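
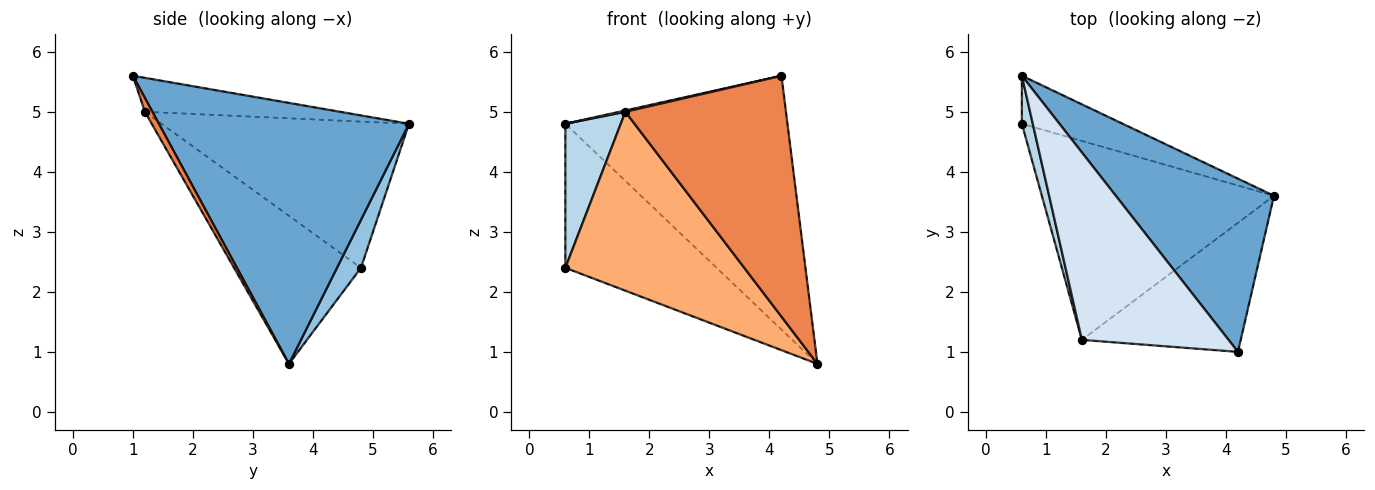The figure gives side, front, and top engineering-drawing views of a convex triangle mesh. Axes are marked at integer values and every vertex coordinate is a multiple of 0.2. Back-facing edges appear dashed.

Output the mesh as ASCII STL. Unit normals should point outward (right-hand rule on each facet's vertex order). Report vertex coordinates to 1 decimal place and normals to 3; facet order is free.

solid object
 facet normal 0.681 0.605 0.413
  outer loop
   vertex 4.2 1.0 5.6
   vertex 4.8 3.6 0.8
   vertex 0.6 5.6 4.8
  endloop
 endfacet
 facet normal 0.149 0.938 -0.313
  outer loop
   vertex 0.6 4.8 2.4
   vertex 0.6 5.6 4.8
   vertex 4.8 3.6 0.8
  endloop
 endfacet
 facet normal -0.973 -0.218 0.073
  outer loop
   vertex 1.6 1.2 5.0
   vertex 0.6 5.6 4.8
   vertex 0.6 4.8 2.4
  endloop
 endfacet
 facet normal -0.225 -0.007 0.974
  outer loop
   vertex 1.6 1.2 5.0
   vertex 4.2 1.0 5.6
   vertex 0.6 5.6 4.8
  endloop
 endfacet
 facet normal 0.041 -0.881 -0.472
  outer loop
   vertex 1.6 1.2 5.0
   vertex 4.8 3.6 0.8
   vertex 4.2 1.0 5.6
  endloop
 endfacet
 facet normal -0.429 -0.604 -0.672
  outer loop
   vertex 1.6 1.2 5.0
   vertex 0.6 4.8 2.4
   vertex 4.8 3.6 0.8
  endloop
 endfacet
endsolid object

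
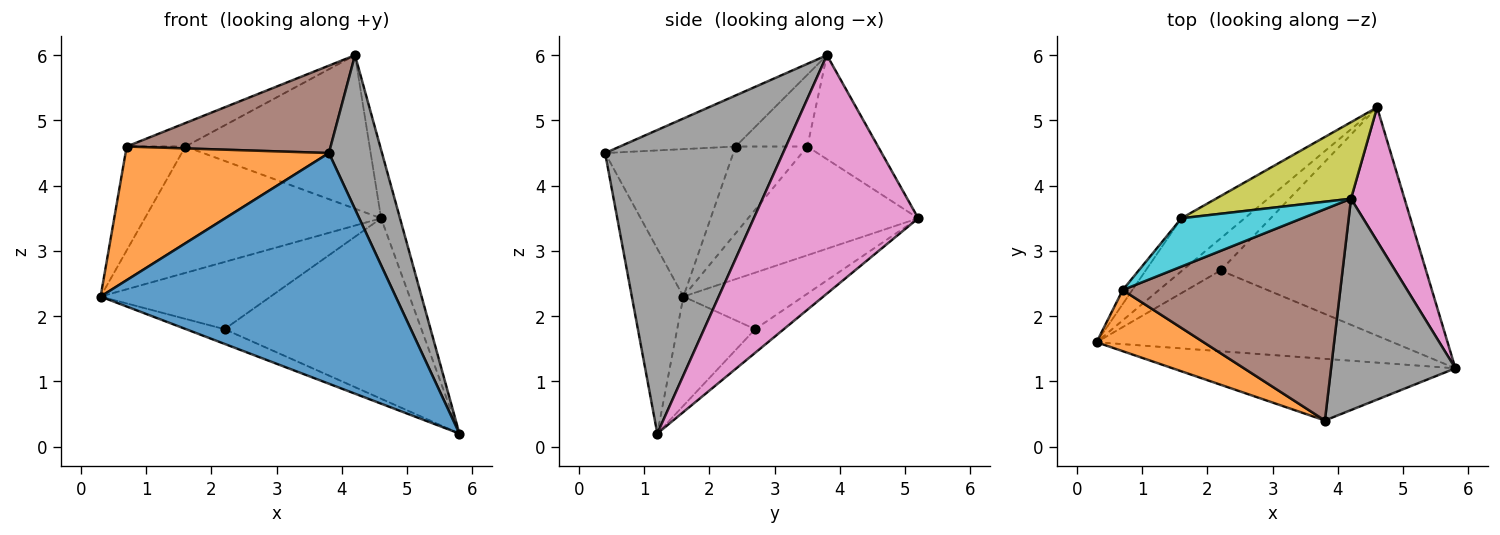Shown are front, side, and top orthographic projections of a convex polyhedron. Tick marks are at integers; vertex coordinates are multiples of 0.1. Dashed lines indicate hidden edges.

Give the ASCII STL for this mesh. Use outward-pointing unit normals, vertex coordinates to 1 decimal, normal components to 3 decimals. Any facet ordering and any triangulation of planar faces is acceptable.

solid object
 facet normal -0.167 -0.953 -0.255
  outer loop
   vertex 3.8 0.4 4.5
   vertex 0.3 1.6 2.3
   vertex 5.8 1.2 0.2
  endloop
 endfacet
 facet normal -0.497 -0.789 0.361
  outer loop
   vertex 0.7 2.4 4.6
   vertex 0.3 1.6 2.3
   vertex 3.8 0.4 4.5
  endloop
 endfacet
 facet normal -0.341 0.168 -0.925
  outer loop
   vertex 2.2 2.7 1.8
   vertex 5.8 1.2 0.2
   vertex 0.3 1.6 2.3
  endloop
 endfacet
 facet normal -0.537 0.762 -0.363
  outer loop
   vertex 2.2 2.7 1.8
   vertex 0.3 1.6 2.3
   vertex 4.6 5.2 3.5
  endloop
 endfacet
 facet normal -0.090 0.618 -0.781
  outer loop
   vertex 2.2 2.7 1.8
   vertex 4.6 5.2 3.5
   vertex 5.8 1.2 0.2
  endloop
 endfacet
 facet normal -0.212 -0.374 0.903
  outer loop
   vertex 4.2 3.8 6.0
   vertex 0.7 2.4 4.6
   vertex 3.8 0.4 4.5
  endloop
 endfacet
 facet normal 0.970 0.111 0.218
  outer loop
   vertex 4.2 3.8 6.0
   vertex 5.8 1.2 0.2
   vertex 4.6 5.2 3.5
  endloop
 endfacet
 facet normal 0.892 -0.266 0.365
  outer loop
   vertex 4.2 3.8 6.0
   vertex 3.8 0.4 4.5
   vertex 5.8 1.2 0.2
  endloop
 endfacet
 facet normal -0.325 0.846 0.422
  outer loop
   vertex 1.6 3.5 4.6
   vertex 4.2 3.8 6.0
   vertex 4.6 5.2 3.5
  endloop
 endfacet
 facet normal -0.472 0.386 0.793
  outer loop
   vertex 1.6 3.5 4.6
   vertex 0.7 2.4 4.6
   vertex 4.2 3.8 6.0
  endloop
 endfacet
 facet normal -0.553 0.768 -0.322
  outer loop
   vertex 1.6 3.5 4.6
   vertex 4.6 5.2 3.5
   vertex 0.3 1.6 2.3
  endloop
 endfacet
 facet normal -0.771 0.631 -0.085
  outer loop
   vertex 1.6 3.5 4.6
   vertex 0.3 1.6 2.3
   vertex 0.7 2.4 4.6
  endloop
 endfacet
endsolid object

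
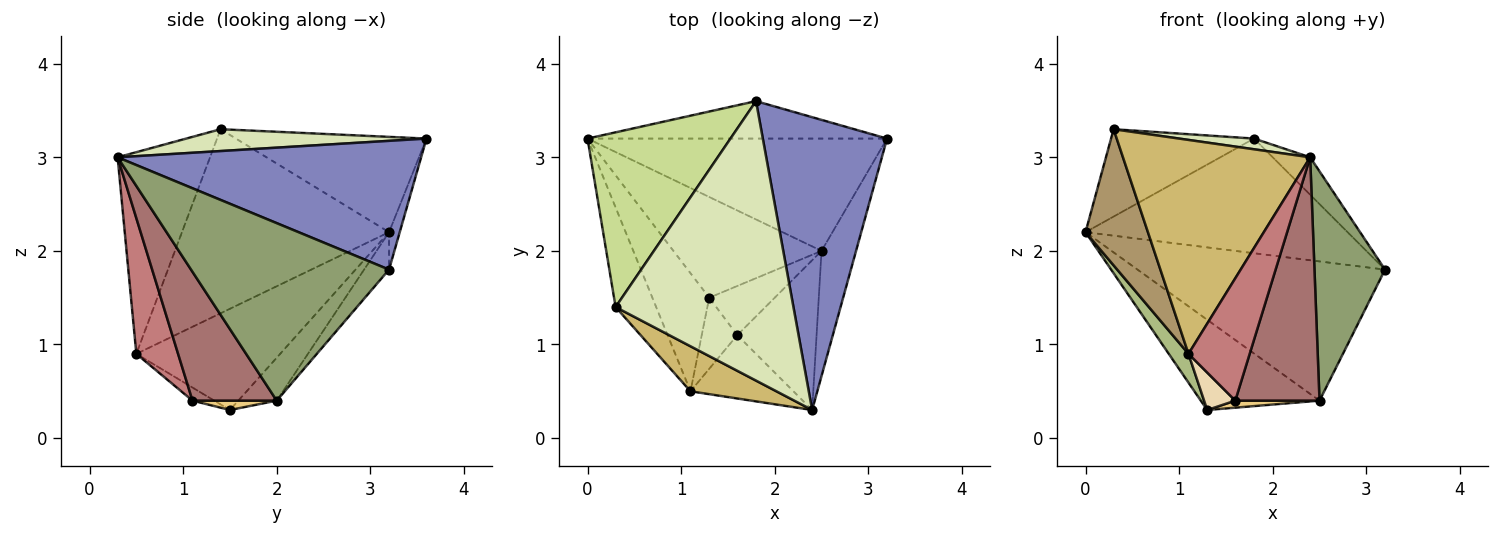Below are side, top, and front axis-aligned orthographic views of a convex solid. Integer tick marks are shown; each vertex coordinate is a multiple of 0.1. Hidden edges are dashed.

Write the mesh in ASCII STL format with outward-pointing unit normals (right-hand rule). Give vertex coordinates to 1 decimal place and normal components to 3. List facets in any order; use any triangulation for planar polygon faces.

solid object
 facet normal -0.039 0.950 -0.310
  outer loop
   vertex 1.8 3.6 3.2
   vertex 3.2 3.2 1.8
   vertex 0.0 3.2 2.2
  endloop
 endfacet
 facet normal 0.717 0.088 0.692
  outer loop
   vertex 1.8 3.6 3.2
   vertex 2.4 0.3 3.0
   vertex 3.2 3.2 1.8
  endloop
 endfacet
 facet normal -0.078 0.776 -0.626
  outer loop
   vertex 2.5 2.0 0.4
   vertex 0.0 3.2 2.2
   vertex 3.2 3.2 1.8
  endloop
 endfacet
 facet normal -0.211 0.652 -0.728
  outer loop
   vertex 2.5 2.0 0.4
   vertex 1.3 1.5 0.3
   vertex 0.0 3.2 2.2
  endloop
 endfacet
 facet normal 0.927 -0.330 -0.180
  outer loop
   vertex 2.5 2.0 0.4
   vertex 3.2 3.2 1.8
   vertex 2.4 0.3 3.0
  endloop
 endfacet
 facet normal -0.866 -0.119 -0.486
  outer loop
   vertex 1.1 0.5 0.9
   vertex 0.0 3.2 2.2
   vertex 1.3 1.5 0.3
  endloop
 endfacet
 facet normal -0.512 0.384 0.768
  outer loop
   vertex 0.3 1.4 3.3
   vertex 1.8 3.6 3.2
   vertex 0.0 3.2 2.2
  endloop
 endfacet
 facet normal 0.122 -0.038 0.992
  outer loop
   vertex 0.3 1.4 3.3
   vertex 2.4 0.3 3.0
   vertex 1.8 3.6 3.2
  endloop
 endfacet
 facet normal -0.937 -0.282 -0.206
  outer loop
   vertex 0.3 1.4 3.3
   vertex 0.0 3.2 2.2
   vertex 1.1 0.5 0.9
  endloop
 endfacet
 facet normal -0.435 -0.881 0.185
  outer loop
   vertex 0.3 1.4 3.3
   vertex 1.1 0.5 0.9
   vertex 2.4 0.3 3.0
  endloop
 endfacet
 facet normal 0.140 -0.140 -0.980
  outer loop
   vertex 1.6 1.1 0.4
   vertex 1.3 1.5 0.3
   vertex 2.5 2.0 0.4
  endloop
 endfacet
 facet normal -0.310 -0.443 -0.841
  outer loop
   vertex 1.6 1.1 0.4
   vertex 1.1 0.5 0.9
   vertex 1.3 1.5 0.3
  endloop
 endfacet
 facet normal 0.648 -0.648 -0.399
  outer loop
   vertex 1.6 1.1 0.4
   vertex 2.5 2.0 0.4
   vertex 2.4 0.3 3.0
  endloop
 endfacet
 facet normal 0.518 -0.760 -0.393
  outer loop
   vertex 1.6 1.1 0.4
   vertex 2.4 0.3 3.0
   vertex 1.1 0.5 0.9
  endloop
 endfacet
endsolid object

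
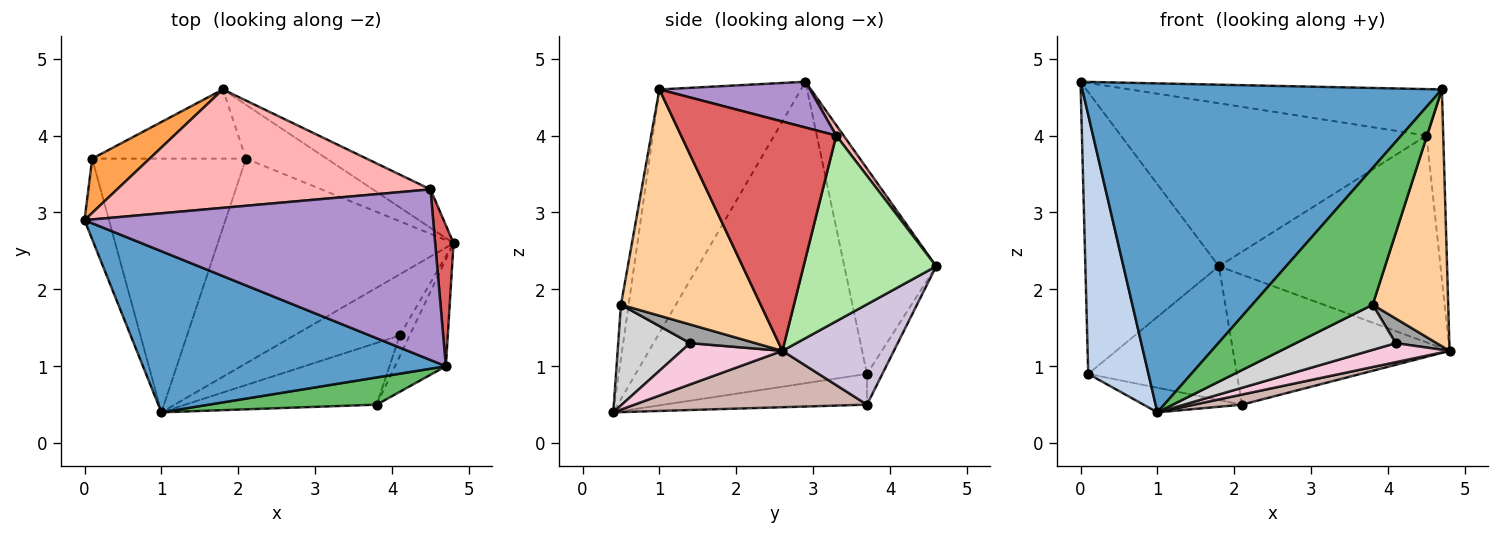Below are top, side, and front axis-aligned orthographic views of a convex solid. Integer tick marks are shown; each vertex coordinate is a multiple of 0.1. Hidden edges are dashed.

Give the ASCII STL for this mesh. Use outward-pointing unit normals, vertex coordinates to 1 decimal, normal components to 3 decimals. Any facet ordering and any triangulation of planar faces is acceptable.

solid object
 facet normal -0.333 -0.847 0.415
  outer loop
   vertex 4.7 1.0 4.6
   vertex 0.0 2.9 4.7
   vertex 1.0 0.4 0.4
  endloop
 endfacet
 facet normal -0.965 -0.251 -0.078
  outer loop
   vertex 0.1 3.7 0.9
   vertex 1.0 0.4 0.4
   vertex 0.0 2.9 4.7
  endloop
 endfacet
 facet normal -0.560 0.814 0.157
  outer loop
   vertex 0.1 3.7 0.9
   vertex 0.0 2.9 4.7
   vertex 1.8 4.6 2.3
  endloop
 endfacet
 facet normal 0.863 -0.466 -0.194
  outer loop
   vertex 3.8 0.5 1.8
   vertex 4.8 2.6 1.2
   vertex 4.7 1.0 4.6
  endloop
 endfacet
 facet normal -0.062 -0.979 0.195
  outer loop
   vertex 3.8 0.5 1.8
   vertex 4.7 1.0 4.6
   vertex 1.0 0.4 0.4
  endloop
 endfacet
 facet normal 0.507 0.847 -0.157
  outer loop
   vertex 4.5 3.3 4.0
   vertex 4.8 2.6 1.2
   vertex 1.8 4.6 2.3
  endloop
 endfacet
 facet normal 0.991 0.107 0.079
  outer loop
   vertex 4.5 3.3 4.0
   vertex 4.7 1.0 4.6
   vertex 4.8 2.6 1.2
  endloop
 endfacet
 facet normal 0.020 0.809 0.588
  outer loop
   vertex 4.5 3.3 4.0
   vertex 1.8 4.6 2.3
   vertex 0.0 2.9 4.7
  endloop
 endfacet
 facet normal 0.126 0.261 0.957
  outer loop
   vertex 4.5 3.3 4.0
   vertex 0.0 2.9 4.7
   vertex 4.7 1.0 4.6
  endloop
 endfacet
 facet normal 0.430 0.834 -0.346
  outer loop
   vertex 2.1 3.7 0.5
   vertex 1.8 4.6 2.3
   vertex 4.8 2.6 1.2
  endloop
 endfacet
 facet normal -0.091 0.884 -0.457
  outer loop
   vertex 2.1 3.7 0.5
   vertex 0.1 3.7 0.9
   vertex 1.8 4.6 2.3
  endloop
 endfacet
 facet normal 0.232 -0.048 -0.971
  outer loop
   vertex 2.1 3.7 0.5
   vertex 4.8 2.6 1.2
   vertex 1.0 0.4 0.4
  endloop
 endfacet
 facet normal -0.195 0.095 -0.976
  outer loop
   vertex 2.1 3.7 0.5
   vertex 1.0 0.4 0.4
   vertex 0.1 3.7 0.9
  endloop
 endfacet
 facet normal 0.350 -0.278 -0.895
  outer loop
   vertex 4.1 1.4 1.3
   vertex 1.0 0.4 0.4
   vertex 4.8 2.6 1.2
  endloop
 endfacet
 facet normal 0.773 -0.485 -0.409
  outer loop
   vertex 4.1 1.4 1.3
   vertex 4.8 2.6 1.2
   vertex 3.8 0.5 1.8
  endloop
 endfacet
 facet normal 0.391 -0.543 -0.743
  outer loop
   vertex 4.1 1.4 1.3
   vertex 3.8 0.5 1.8
   vertex 1.0 0.4 0.4
  endloop
 endfacet
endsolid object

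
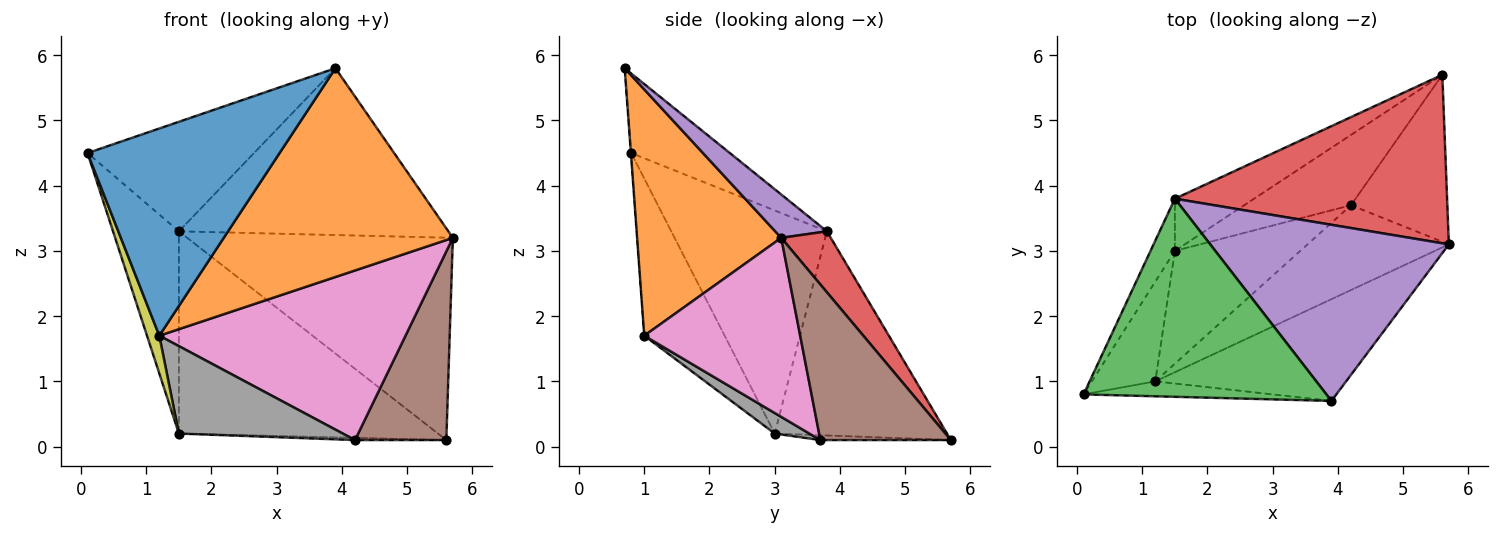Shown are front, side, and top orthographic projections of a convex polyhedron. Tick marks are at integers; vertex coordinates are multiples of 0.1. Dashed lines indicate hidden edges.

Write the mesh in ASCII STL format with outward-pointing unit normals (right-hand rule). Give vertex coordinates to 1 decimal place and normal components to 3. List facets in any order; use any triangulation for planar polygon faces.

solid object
 facet normal -0.002 -0.997 -0.072
  outer loop
   vertex 1.2 1.0 1.7
   vertex 3.9 0.7 5.8
   vertex 0.1 0.8 4.5
  endloop
 endfacet
 facet normal 0.492 -0.782 -0.381
  outer loop
   vertex 1.2 1.0 1.7
   vertex 5.7 3.1 3.2
   vertex 3.9 0.7 5.8
  endloop
 endfacet
 facet normal -0.276 0.465 0.841
  outer loop
   vertex 1.5 3.8 3.3
   vertex 0.1 0.8 4.5
   vertex 3.9 0.7 5.8
  endloop
 endfacet
 facet normal 0.142 0.761 0.633
  outer loop
   vertex 1.5 3.8 3.3
   vertex 5.7 3.1 3.2
   vertex 5.6 5.7 0.1
  endloop
 endfacet
 facet normal 0.131 0.682 0.720
  outer loop
   vertex 1.5 3.8 3.3
   vertex 3.9 0.7 5.8
   vertex 5.7 3.1 3.2
  endloop
 endfacet
 facet normal 0.731 -0.511 -0.452
  outer loop
   vertex 4.2 3.7 0.1
   vertex 5.6 5.7 0.1
   vertex 5.7 3.1 3.2
  endloop
 endfacet
 facet normal 0.493 -0.778 -0.389
  outer loop
   vertex 4.2 3.7 0.1
   vertex 5.7 3.1 3.2
   vertex 1.2 1.0 1.7
  endloop
 endfacet
 facet normal 0.128 -0.607 -0.784
  outer loop
   vertex 1.5 3.0 0.2
   vertex 4.2 3.7 0.1
   vertex 1.2 1.0 1.7
  endloop
 endfacet
 facet normal -0.918 -0.140 -0.371
  outer loop
   vertex 1.5 3.0 0.2
   vertex 1.2 1.0 1.7
   vertex 0.1 0.8 4.5
  endloop
 endfacet
 facet normal -0.916 0.388 -0.100
  outer loop
   vertex 1.5 3.0 0.2
   vertex 0.1 0.8 4.5
   vertex 1.5 3.8 3.3
  endloop
 endfacet
 facet normal -0.541 0.814 -0.210
  outer loop
   vertex 1.5 3.0 0.2
   vertex 1.5 3.8 3.3
   vertex 5.6 5.7 0.1
  endloop
 endfacet
 facet normal -0.045 0.032 -0.998
  outer loop
   vertex 1.5 3.0 0.2
   vertex 5.6 5.7 0.1
   vertex 4.2 3.7 0.1
  endloop
 endfacet
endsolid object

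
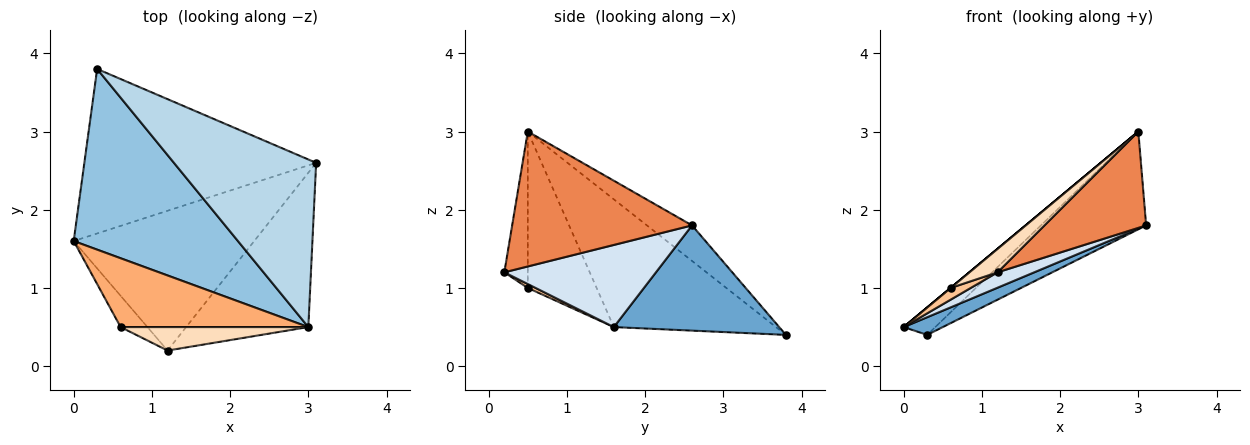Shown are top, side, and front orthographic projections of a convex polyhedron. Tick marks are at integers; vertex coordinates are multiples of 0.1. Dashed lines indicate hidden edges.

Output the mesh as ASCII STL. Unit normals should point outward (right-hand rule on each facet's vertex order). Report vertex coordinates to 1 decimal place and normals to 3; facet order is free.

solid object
 facet normal 0.411 -0.097 -0.906
  outer loop
   vertex 0.3 3.8 0.4
   vertex 3.1 2.6 1.8
   vertex 0.0 1.6 0.5
  endloop
 endfacet
 facet normal -0.610 0.119 0.784
  outer loop
   vertex 3.0 0.5 3.0
   vertex 0.3 3.8 0.4
   vertex 0.0 1.6 0.5
  endloop
 endfacet
 facet normal -0.211 0.493 0.844
  outer loop
   vertex 3.0 0.5 3.0
   vertex 3.1 2.6 1.8
   vertex 0.3 3.8 0.4
  endloop
 endfacet
 facet normal 0.412 -0.100 -0.906
  outer loop
   vertex 1.2 0.2 1.2
   vertex 0.0 1.6 0.5
   vertex 3.1 2.6 1.8
  endloop
 endfacet
 facet normal 0.684 -0.386 -0.619
  outer loop
   vertex 1.2 0.2 1.2
   vertex 3.1 2.6 1.8
   vertex 3.0 0.5 3.0
  endloop
 endfacet
 facet normal -0.640 0.000 0.768
  outer loop
   vertex 0.6 0.5 1.0
   vertex 3.0 0.5 3.0
   vertex 0.0 1.6 0.5
  endloop
 endfacet
 facet normal 0.135 -0.348 -0.928
  outer loop
   vertex 0.6 0.5 1.0
   vertex 0.0 1.6 0.5
   vertex 1.2 0.2 1.2
  endloop
 endfacet
 facet normal -0.508 -0.609 0.609
  outer loop
   vertex 0.6 0.5 1.0
   vertex 1.2 0.2 1.2
   vertex 3.0 0.5 3.0
  endloop
 endfacet
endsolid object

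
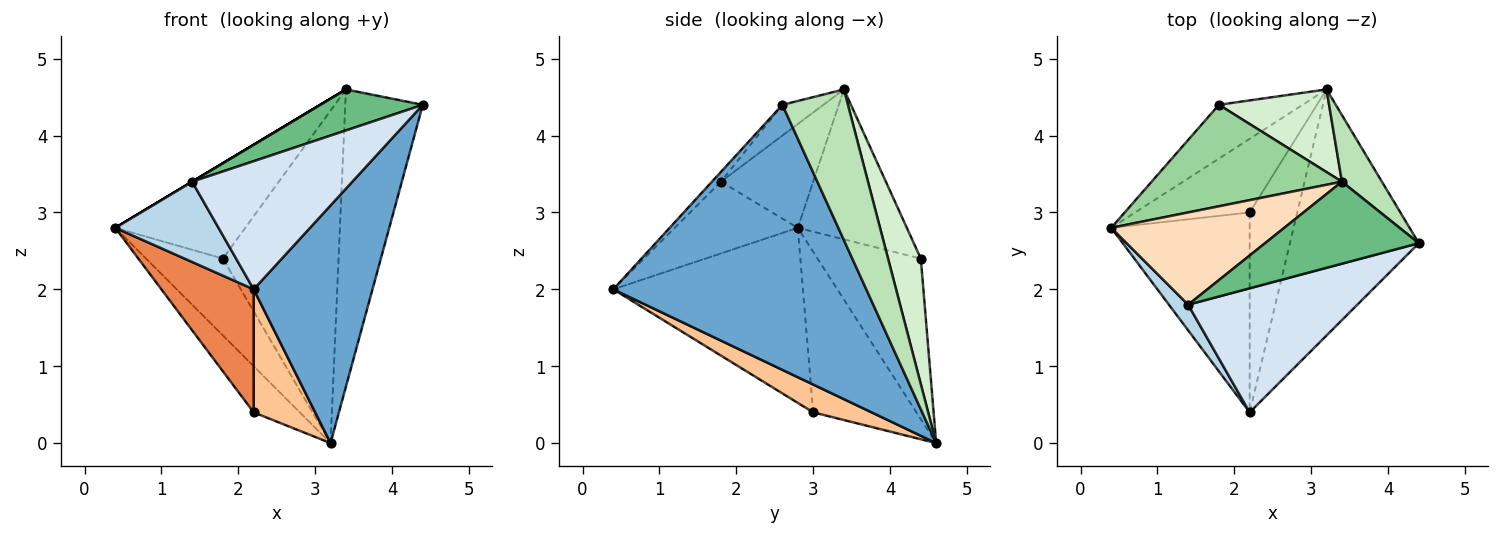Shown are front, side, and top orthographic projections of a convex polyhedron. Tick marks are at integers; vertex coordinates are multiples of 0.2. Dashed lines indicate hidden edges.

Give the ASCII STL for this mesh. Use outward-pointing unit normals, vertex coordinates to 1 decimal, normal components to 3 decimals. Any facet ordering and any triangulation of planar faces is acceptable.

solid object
 facet normal 0.828 -0.389 -0.403
  outer loop
   vertex 3.2 4.6 0.0
   vertex 4.4 2.6 4.4
   vertex 2.2 0.4 2.0
  endloop
 endfacet
 facet normal -0.740 0.551 -0.386
  outer loop
   vertex 1.8 4.4 2.4
   vertex 3.2 4.6 0.0
   vertex 0.4 2.8 2.8
  endloop
 endfacet
 facet normal -0.750 -0.630 0.201
  outer loop
   vertex 1.4 1.8 3.4
   vertex 0.4 2.8 2.8
   vertex 2.2 0.4 2.0
  endloop
 endfacet
 facet normal -0.040 -0.718 0.695
  outer loop
   vertex 1.4 1.8 3.4
   vertex 2.2 0.4 2.0
   vertex 4.4 2.6 4.4
  endloop
 endfacet
 facet normal -0.733 -0.357 -0.579
  outer loop
   vertex 2.2 3.0 0.4
   vertex 2.2 0.4 2.0
   vertex 0.4 2.8 2.8
  endloop
 endfacet
 facet normal -0.765 0.342 -0.545
  outer loop
   vertex 2.2 3.0 0.4
   vertex 0.4 2.8 2.8
   vertex 3.2 4.6 0.0
  endloop
 endfacet
 facet normal 0.446 -0.469 -0.762
  outer loop
   vertex 2.2 3.0 0.4
   vertex 3.2 4.6 0.0
   vertex 2.2 0.4 2.0
  endloop
 endfacet
 facet normal -0.514 0.000 0.857
  outer loop
   vertex 3.4 3.4 4.6
   vertex 0.4 2.8 2.8
   vertex 1.4 1.8 3.4
  endloop
 endfacet
 facet normal -0.176 -0.440 0.880
  outer loop
   vertex 3.4 3.4 4.6
   vertex 1.4 1.8 3.4
   vertex 4.4 2.6 4.4
  endloop
 endfacet
 facet normal -0.498 0.594 0.632
  outer loop
   vertex 3.4 3.4 4.6
   vertex 1.8 4.4 2.4
   vertex 0.4 2.8 2.8
  endloop
 endfacet
 facet normal 0.636 0.753 0.169
  outer loop
   vertex 3.4 3.4 4.6
   vertex 4.4 2.6 4.4
   vertex 3.2 4.6 0.0
  endloop
 endfacet
 facet normal 0.265 0.936 0.233
  outer loop
   vertex 3.4 3.4 4.6
   vertex 3.2 4.6 0.0
   vertex 1.8 4.4 2.4
  endloop
 endfacet
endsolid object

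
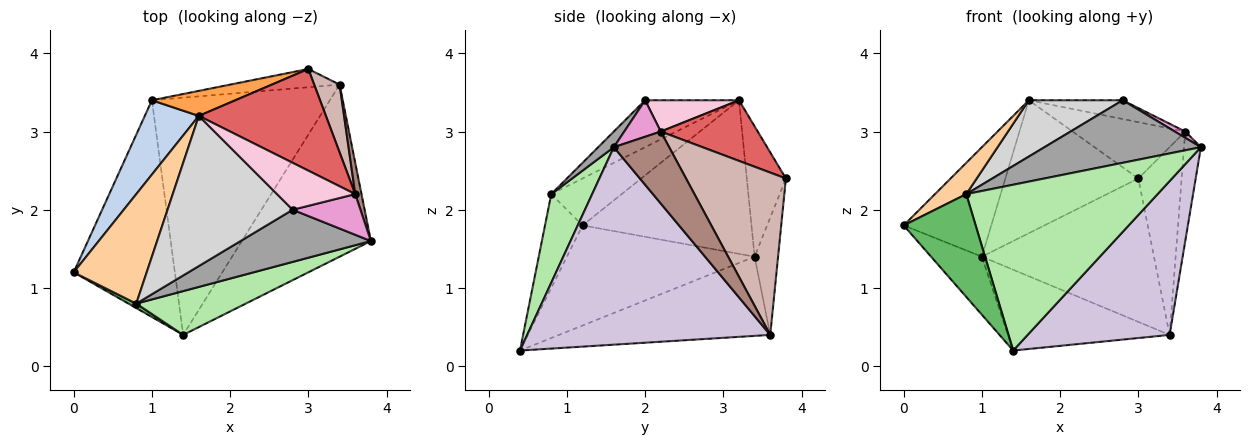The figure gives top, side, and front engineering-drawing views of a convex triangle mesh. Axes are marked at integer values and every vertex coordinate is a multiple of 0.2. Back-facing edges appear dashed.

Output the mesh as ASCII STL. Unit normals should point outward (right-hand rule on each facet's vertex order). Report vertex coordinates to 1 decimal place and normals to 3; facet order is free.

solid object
 facet normal -0.691 0.187 -0.698
  outer loop
   vertex 1.0 3.4 1.4
   vertex 1.4 0.4 0.2
   vertex 0.0 1.2 1.8
  endloop
 endfacet
 facet normal -0.847 0.439 0.298
  outer loop
   vertex 1.0 3.4 1.4
   vertex 0.0 1.2 1.8
   vertex 1.6 3.2 3.4
  endloop
 endfacet
 facet normal -0.278 0.944 0.178
  outer loop
   vertex 1.0 3.4 1.4
   vertex 1.6 3.2 3.4
   vertex 3.0 3.8 2.4
  endloop
 endfacet
 facet normal -0.526 -0.234 0.818
  outer loop
   vertex 0.8 0.8 2.2
   vertex 1.6 3.2 3.4
   vertex 0.0 1.2 1.8
  endloop
 endfacet
 facet normal -0.462 -0.886 0.039
  outer loop
   vertex 0.8 0.8 2.2
   vertex 0.0 1.2 1.8
   vertex 1.4 0.4 0.2
  endloop
 endfacet
 facet normal 0.202 -0.947 0.250
  outer loop
   vertex 0.8 0.8 2.2
   vertex 1.4 0.4 0.2
   vertex 3.8 1.6 2.8
  endloop
 endfacet
 facet normal 0.385 0.447 0.807
  outer loop
   vertex 3.6 2.2 3.0
   vertex 3.0 3.8 2.4
   vertex 1.6 3.2 3.4
  endloop
 endfacet
 facet normal -0.134 0.983 -0.125
  outer loop
   vertex 3.4 3.6 0.4
   vertex 1.0 3.4 1.4
   vertex 3.0 3.8 2.4
  endloop
 endfacet
 facet normal -0.388 0.297 -0.872
  outer loop
   vertex 3.4 3.6 0.4
   vertex 1.4 0.4 0.2
   vertex 1.0 3.4 1.4
  endloop
 endfacet
 facet normal 0.752 -0.439 -0.491
  outer loop
   vertex 3.4 3.6 0.4
   vertex 3.8 1.6 2.8
   vertex 1.4 0.4 0.2
  endloop
 endfacet
 facet normal 0.953 0.290 0.083
  outer loop
   vertex 3.4 3.6 0.4
   vertex 3.6 2.2 3.0
   vertex 3.8 1.6 2.8
  endloop
 endfacet
 facet normal 0.908 0.394 0.142
  outer loop
   vertex 3.4 3.6 0.4
   vertex 3.0 3.8 2.4
   vertex 3.6 2.2 3.0
  endloop
 endfacet
 facet normal 0.470 -0.134 0.873
  outer loop
   vertex 2.8 2.0 3.4
   vertex 3.8 1.6 2.8
   vertex 3.6 2.2 3.0
  endloop
 endfacet
 facet normal 0.348 0.348 0.870
  outer loop
   vertex 2.8 2.0 3.4
   vertex 3.6 2.2 3.0
   vertex 1.6 3.2 3.4
  endloop
 endfacet
 facet normal 0.077 -0.766 0.638
  outer loop
   vertex 2.8 2.0 3.4
   vertex 0.8 0.8 2.2
   vertex 3.8 1.6 2.8
  endloop
 endfacet
 facet normal -0.331 -0.331 0.883
  outer loop
   vertex 2.8 2.0 3.4
   vertex 1.6 3.2 3.4
   vertex 0.8 0.8 2.2
  endloop
 endfacet
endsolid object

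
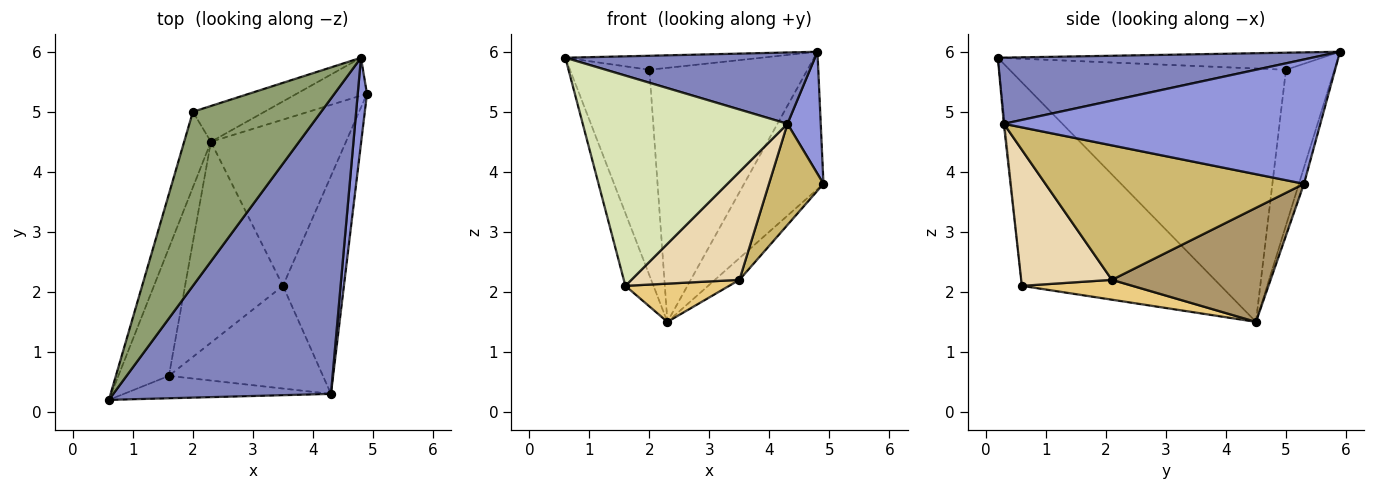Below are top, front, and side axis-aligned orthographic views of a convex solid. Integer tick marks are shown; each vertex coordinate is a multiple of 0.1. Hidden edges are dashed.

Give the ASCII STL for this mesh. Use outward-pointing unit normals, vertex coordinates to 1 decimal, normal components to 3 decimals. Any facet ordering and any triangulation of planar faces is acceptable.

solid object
 facet normal -0.061 0.962 -0.265
  outer loop
   vertex 4.8 5.9 6.0
   vertex 4.9 5.3 3.8
   vertex 2.3 4.5 1.5
  endloop
 endfacet
 facet normal 0.283 -0.225 0.932
  outer loop
   vertex 4.3 0.3 4.8
   vertex 4.8 5.9 6.0
   vertex 0.6 0.2 5.9
  endloop
 endfacet
 facet normal 0.992 -0.104 0.074
  outer loop
   vertex 4.3 0.3 4.8
   vertex 4.9 5.3 3.8
   vertex 4.8 5.9 6.0
  endloop
 endfacet
 facet normal -0.956 0.275 -0.101
  outer loop
   vertex 2.0 5.0 5.7
   vertex 2.3 4.5 1.5
   vertex 0.6 0.2 5.9
  endloop
 endfacet
 facet normal -0.131 0.080 0.988
  outer loop
   vertex 2.0 5.0 5.7
   vertex 0.6 0.2 5.9
   vertex 4.8 5.9 6.0
  endloop
 endfacet
 facet normal -0.290 0.948 -0.134
  outer loop
   vertex 2.0 5.0 5.7
   vertex 4.8 5.9 6.0
   vertex 2.3 4.5 1.5
  endloop
 endfacet
 facet normal -0.962 0.136 -0.239
  outer loop
   vertex 1.6 0.6 2.1
   vertex 0.6 0.2 5.9
   vertex 2.3 4.5 1.5
  endloop
 endfacet
 facet normal -0.005 -0.994 -0.106
  outer loop
   vertex 1.6 0.6 2.1
   vertex 4.3 0.3 4.8
   vertex 0.6 0.2 5.9
  endloop
 endfacet
 facet normal 0.642 0.099 -0.760
  outer loop
   vertex 3.5 2.1 2.2
   vertex 2.3 4.5 1.5
   vertex 4.9 5.3 3.8
  endloop
 endfacet
 facet normal 0.894 -0.188 -0.406
  outer loop
   vertex 3.5 2.1 2.2
   vertex 4.9 5.3 3.8
   vertex 4.3 0.3 4.8
  endloop
 endfacet
 facet normal 0.195 -0.183 -0.963
  outer loop
   vertex 3.5 2.1 2.2
   vertex 1.6 0.6 2.1
   vertex 2.3 4.5 1.5
  endloop
 endfacet
 facet normal 0.520 -0.619 -0.589
  outer loop
   vertex 3.5 2.1 2.2
   vertex 4.3 0.3 4.8
   vertex 1.6 0.6 2.1
  endloop
 endfacet
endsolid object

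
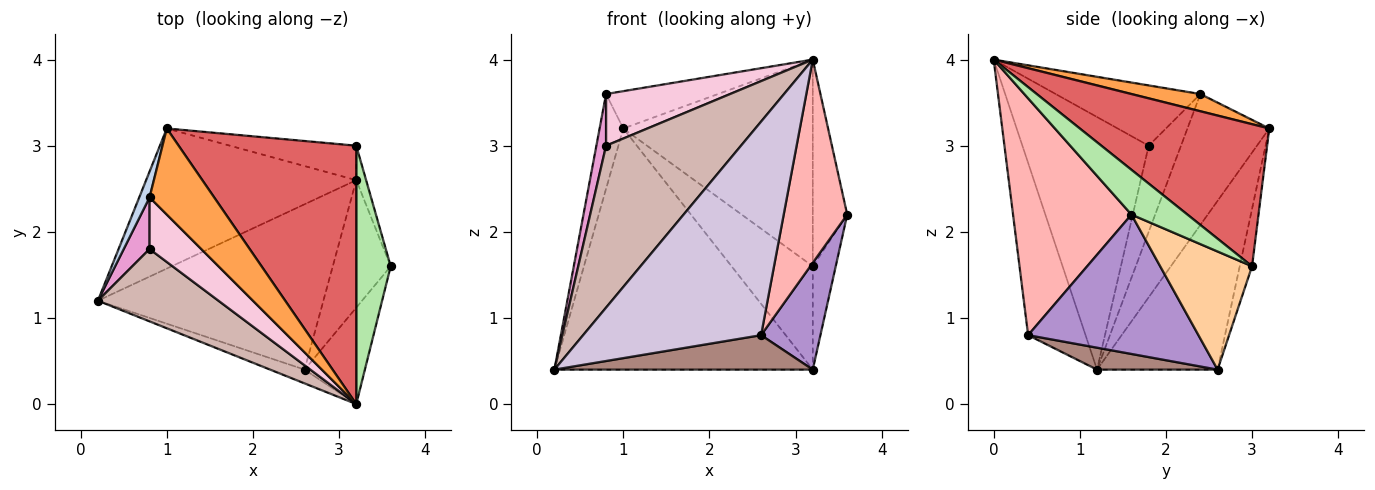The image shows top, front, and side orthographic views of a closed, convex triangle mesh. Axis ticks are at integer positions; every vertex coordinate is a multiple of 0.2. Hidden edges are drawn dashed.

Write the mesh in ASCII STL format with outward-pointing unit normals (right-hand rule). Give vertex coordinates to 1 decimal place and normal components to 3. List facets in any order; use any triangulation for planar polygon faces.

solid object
 facet normal -0.374 0.802 -0.466
  outer loop
   vertex 3.2 2.6 0.4
   vertex 0.2 1.2 0.4
   vertex 1.0 3.2 3.2
  endloop
 endfacet
 facet normal -0.958 0.277 0.076
  outer loop
   vertex 0.8 2.4 3.6
   vertex 1.0 3.2 3.2
   vertex 0.2 1.2 0.4
  endloop
 endfacet
 facet normal 0.238 0.386 0.891
  outer loop
   vertex 0.8 2.4 3.6
   vertex 3.2 0.0 4.0
   vertex 1.0 3.2 3.2
  endloop
 endfacet
 facet normal 0.967 0.242 -0.081
  outer loop
   vertex 3.2 3.0 1.6
   vertex 3.6 1.6 2.2
   vertex 3.2 2.6 0.4
  endloop
 endfacet
 facet normal -0.142 0.939 -0.313
  outer loop
   vertex 3.2 3.0 1.6
   vertex 3.2 2.6 0.4
   vertex 1.0 3.2 3.2
  endloop
 endfacet
 facet normal 0.712 0.438 0.548
  outer loop
   vertex 3.2 3.0 1.6
   vertex 3.2 0.0 4.0
   vertex 3.6 1.6 2.2
  endloop
 endfacet
 facet normal 0.530 0.530 0.662
  outer loop
   vertex 3.2 3.0 1.6
   vertex 1.0 3.2 3.2
   vertex 3.2 0.0 4.0
  endloop
 endfacet
 facet normal 0.860 -0.461 -0.219
  outer loop
   vertex 2.6 0.4 0.8
   vertex 3.6 1.6 2.2
   vertex 3.2 0.0 4.0
  endloop
 endfacet
 facet normal 0.879 -0.306 -0.365
  outer loop
   vertex 2.6 0.4 0.8
   vertex 3.2 2.6 0.4
   vertex 3.6 1.6 2.2
  endloop
 endfacet
 facet normal -0.306 -0.950 -0.061
  outer loop
   vertex 2.6 0.4 0.8
   vertex 3.2 0.0 4.0
   vertex 0.2 1.2 0.4
  endloop
 endfacet
 facet normal 0.095 -0.203 -0.975
  outer loop
   vertex 2.6 0.4 0.8
   vertex 0.2 1.2 0.4
   vertex 3.2 2.6 0.4
  endloop
 endfacet
 facet normal -0.650 -0.694 0.310
  outer loop
   vertex 0.8 1.8 3.0
   vertex 0.2 1.2 0.4
   vertex 3.2 0.0 4.0
  endloop
 endfacet
 facet normal -0.921 -0.276 0.276
  outer loop
   vertex 0.8 1.8 3.0
   vertex 0.8 2.4 3.6
   vertex 0.2 1.2 0.4
  endloop
 endfacet
 facet normal -0.636 -0.545 0.545
  outer loop
   vertex 0.8 1.8 3.0
   vertex 3.2 0.0 4.0
   vertex 0.8 2.4 3.6
  endloop
 endfacet
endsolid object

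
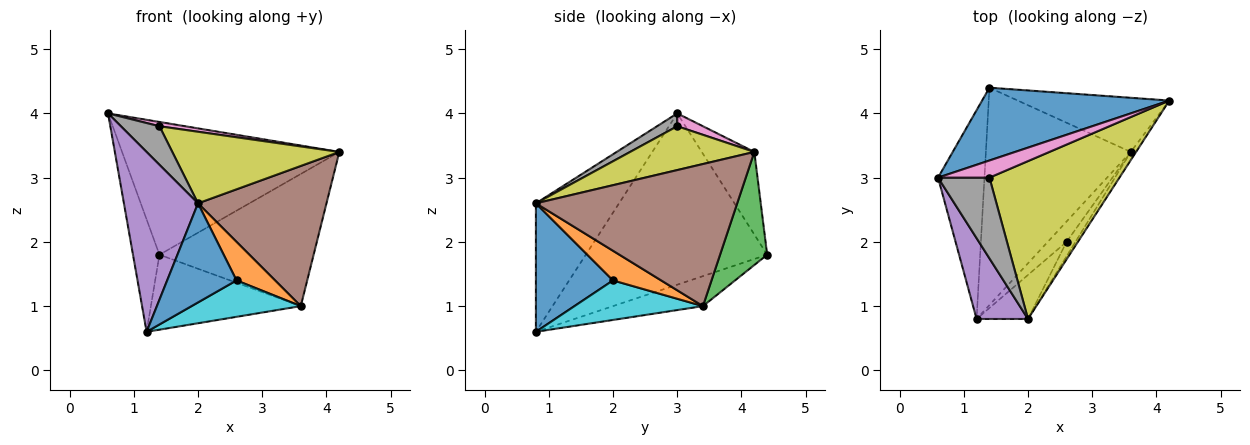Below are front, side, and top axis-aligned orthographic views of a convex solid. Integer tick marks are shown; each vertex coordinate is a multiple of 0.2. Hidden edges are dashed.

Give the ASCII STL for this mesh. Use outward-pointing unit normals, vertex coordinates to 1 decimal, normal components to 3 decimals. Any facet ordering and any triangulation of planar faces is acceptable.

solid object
 facet normal -0.208 0.858 0.470
  outer loop
   vertex 1.4 4.4 1.8
   vertex 0.6 3.0 4.0
   vertex 4.2 4.2 3.4
  endloop
 endfacet
 facet normal -0.956 0.139 -0.259
  outer loop
   vertex 1.4 4.4 1.8
   vertex 1.2 0.8 0.6
   vertex 0.6 3.0 4.0
  endloop
 endfacet
 facet normal 0.272 0.890 -0.365
  outer loop
   vertex 3.6 3.4 1.0
   vertex 1.4 4.4 1.8
   vertex 4.2 4.2 3.4
  endloop
 endfacet
 facet normal -0.192 0.320 -0.928
  outer loop
   vertex 3.6 3.4 1.0
   vertex 1.2 0.8 0.6
   vertex 1.4 4.4 1.8
  endloop
 endfacet
 facet normal -0.715 -0.637 0.286
  outer loop
   vertex 2.0 0.8 2.6
   vertex 0.6 3.0 4.0
   vertex 1.2 0.8 0.6
  endloop
 endfacet
 facet normal 0.843 -0.538 -0.031
  outer loop
   vertex 2.0 0.8 2.6
   vertex 3.6 3.4 1.0
   vertex 4.2 4.2 3.4
  endloop
 endfacet
 facet normal 0.236 -0.236 0.943
  outer loop
   vertex 1.4 3.0 3.8
   vertex 4.2 4.2 3.4
   vertex 0.6 3.0 4.0
  endloop
 endfacet
 facet normal 0.220 -0.420 0.880
  outer loop
   vertex 1.4 3.0 3.8
   vertex 0.6 3.0 4.0
   vertex 2.0 0.8 2.6
  endloop
 endfacet
 facet normal 0.294 -0.395 0.871
  outer loop
   vertex 1.4 3.0 3.8
   vertex 2.0 0.8 2.6
   vertex 4.2 4.2 3.4
  endloop
 endfacet
 facet normal 0.716 -0.609 -0.340
  outer loop
   vertex 2.6 2.0 1.4
   vertex 1.2 0.8 0.6
   vertex 3.6 3.4 1.0
  endloop
 endfacet
 facet normal 0.712 -0.641 -0.285
  outer loop
   vertex 2.6 2.0 1.4
   vertex 2.0 0.8 2.6
   vertex 1.2 0.8 0.6
  endloop
 endfacet
 facet normal 0.760 -0.608 -0.228
  outer loop
   vertex 2.6 2.0 1.4
   vertex 3.6 3.4 1.0
   vertex 2.0 0.8 2.6
  endloop
 endfacet
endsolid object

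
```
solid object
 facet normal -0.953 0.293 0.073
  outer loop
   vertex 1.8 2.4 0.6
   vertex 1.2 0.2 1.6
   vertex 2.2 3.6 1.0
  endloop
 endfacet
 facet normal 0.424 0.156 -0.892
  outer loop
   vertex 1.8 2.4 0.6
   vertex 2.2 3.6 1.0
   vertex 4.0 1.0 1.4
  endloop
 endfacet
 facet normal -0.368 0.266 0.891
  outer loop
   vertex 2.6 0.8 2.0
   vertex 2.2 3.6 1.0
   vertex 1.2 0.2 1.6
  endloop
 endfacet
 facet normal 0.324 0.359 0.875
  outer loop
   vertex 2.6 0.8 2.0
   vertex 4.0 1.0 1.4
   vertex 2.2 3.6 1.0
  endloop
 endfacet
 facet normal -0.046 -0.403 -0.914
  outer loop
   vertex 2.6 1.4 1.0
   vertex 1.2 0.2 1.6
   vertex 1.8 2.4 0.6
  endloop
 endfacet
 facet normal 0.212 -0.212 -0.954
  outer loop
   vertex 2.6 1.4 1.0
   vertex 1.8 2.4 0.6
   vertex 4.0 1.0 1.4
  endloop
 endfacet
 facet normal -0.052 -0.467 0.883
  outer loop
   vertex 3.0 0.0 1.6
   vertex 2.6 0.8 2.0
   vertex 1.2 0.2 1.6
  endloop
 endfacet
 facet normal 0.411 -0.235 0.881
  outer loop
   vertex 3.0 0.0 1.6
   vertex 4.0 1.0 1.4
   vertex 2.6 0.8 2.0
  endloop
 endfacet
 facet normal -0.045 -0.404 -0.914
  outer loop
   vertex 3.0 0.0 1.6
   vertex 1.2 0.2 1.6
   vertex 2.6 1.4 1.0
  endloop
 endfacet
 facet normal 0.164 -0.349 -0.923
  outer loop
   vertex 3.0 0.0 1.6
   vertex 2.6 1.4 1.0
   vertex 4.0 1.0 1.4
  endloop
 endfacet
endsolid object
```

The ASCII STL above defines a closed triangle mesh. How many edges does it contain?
15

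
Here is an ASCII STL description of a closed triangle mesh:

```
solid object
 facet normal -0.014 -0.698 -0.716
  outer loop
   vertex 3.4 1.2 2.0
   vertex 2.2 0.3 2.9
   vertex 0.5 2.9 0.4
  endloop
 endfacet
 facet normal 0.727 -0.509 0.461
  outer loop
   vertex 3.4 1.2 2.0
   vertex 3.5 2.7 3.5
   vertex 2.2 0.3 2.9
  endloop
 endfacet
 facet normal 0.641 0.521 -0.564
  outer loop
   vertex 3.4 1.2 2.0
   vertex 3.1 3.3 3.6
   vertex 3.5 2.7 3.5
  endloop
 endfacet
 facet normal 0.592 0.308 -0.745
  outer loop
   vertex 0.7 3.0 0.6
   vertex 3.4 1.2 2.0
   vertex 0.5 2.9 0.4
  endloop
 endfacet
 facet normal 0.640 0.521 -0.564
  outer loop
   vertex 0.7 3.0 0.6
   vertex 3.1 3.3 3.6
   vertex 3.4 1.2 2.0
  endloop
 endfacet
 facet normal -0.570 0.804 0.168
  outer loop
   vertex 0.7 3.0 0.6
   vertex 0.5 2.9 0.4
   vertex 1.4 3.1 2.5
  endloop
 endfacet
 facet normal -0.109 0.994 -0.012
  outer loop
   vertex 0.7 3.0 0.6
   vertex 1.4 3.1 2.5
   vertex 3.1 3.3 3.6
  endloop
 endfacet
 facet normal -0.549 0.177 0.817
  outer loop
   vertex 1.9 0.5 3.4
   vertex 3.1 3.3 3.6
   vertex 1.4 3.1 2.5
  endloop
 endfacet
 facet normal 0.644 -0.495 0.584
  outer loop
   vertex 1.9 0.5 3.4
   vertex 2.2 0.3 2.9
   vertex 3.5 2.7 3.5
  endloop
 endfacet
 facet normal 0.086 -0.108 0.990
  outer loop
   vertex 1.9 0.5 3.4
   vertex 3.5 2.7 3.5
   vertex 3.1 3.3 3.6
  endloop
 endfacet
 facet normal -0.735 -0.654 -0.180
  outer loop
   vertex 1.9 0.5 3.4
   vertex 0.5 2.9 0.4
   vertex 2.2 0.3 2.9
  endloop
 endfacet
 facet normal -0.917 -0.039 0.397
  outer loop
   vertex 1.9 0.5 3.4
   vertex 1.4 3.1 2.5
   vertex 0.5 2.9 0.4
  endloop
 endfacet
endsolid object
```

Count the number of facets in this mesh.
12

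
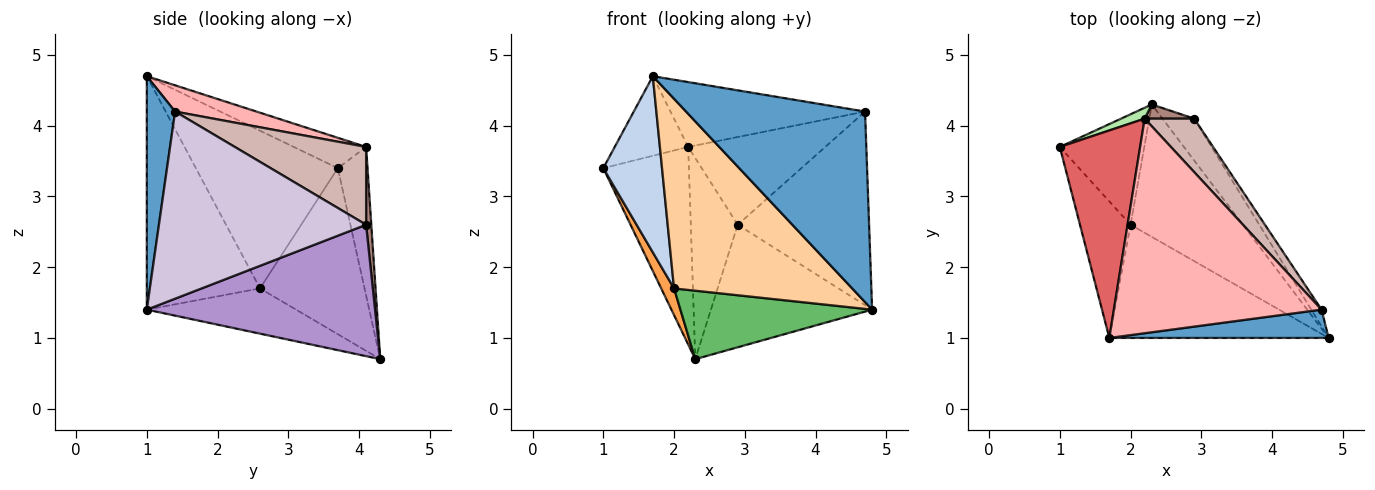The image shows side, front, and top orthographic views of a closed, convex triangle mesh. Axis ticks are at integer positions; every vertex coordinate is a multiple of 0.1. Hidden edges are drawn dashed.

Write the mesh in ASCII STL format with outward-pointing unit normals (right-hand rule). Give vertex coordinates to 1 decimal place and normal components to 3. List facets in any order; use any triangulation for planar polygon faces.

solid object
 facet normal 0.154 -0.977 0.145
  outer loop
   vertex 4.7 1.4 4.2
   vertex 1.7 1.0 4.7
   vertex 4.8 1.0 1.4
  endloop
 endfacet
 facet normal -0.886 -0.366 -0.284
  outer loop
   vertex 2.0 2.6 1.7
   vertex 1.7 1.0 4.7
   vertex 1.0 3.7 3.4
  endloop
 endfacet
 facet normal -0.886 -0.109 -0.451
  outer loop
   vertex 2.0 2.6 1.7
   vertex 1.0 3.7 3.4
   vertex 2.3 4.3 0.7
  endloop
 endfacet
 facet normal -0.479 -0.754 -0.450
  outer loop
   vertex 2.0 2.6 1.7
   vertex 4.8 1.0 1.4
   vertex 1.7 1.0 4.7
  endloop
 endfacet
 facet normal -0.337 -0.433 -0.836
  outer loop
   vertex 2.0 2.6 1.7
   vertex 2.3 4.3 0.7
   vertex 4.8 1.0 1.4
  endloop
 endfacet
 facet normal -0.327 0.943 0.052
  outer loop
   vertex 2.2 4.1 3.7
   vertex 2.3 4.3 0.7
   vertex 1.0 3.7 3.4
  endloop
 endfacet
 facet normal -0.333 0.338 0.881
  outer loop
   vertex 2.2 4.1 3.7
   vertex 1.0 3.7 3.4
   vertex 1.7 1.0 4.7
  endloop
 endfacet
 facet normal 0.120 0.287 0.950
  outer loop
   vertex 2.2 4.1 3.7
   vertex 1.7 1.0 4.7
   vertex 4.7 1.4 4.2
  endloop
 endfacet
 facet normal 0.801 0.566 -0.193
  outer loop
   vertex 2.9 4.1 2.6
   vertex 4.8 1.0 1.4
   vertex 2.3 4.3 0.7
  endloop
 endfacet
 facet normal 0.844 0.535 -0.046
  outer loop
   vertex 2.9 4.1 2.6
   vertex 4.7 1.4 4.2
   vertex 4.8 1.0 1.4
  endloop
 endfacet
 facet normal 0.110 0.992 0.070
  outer loop
   vertex 2.9 4.1 2.6
   vertex 2.3 4.3 0.7
   vertex 2.2 4.1 3.7
  endloop
 endfacet
 facet normal 0.633 0.661 0.403
  outer loop
   vertex 2.9 4.1 2.6
   vertex 2.2 4.1 3.7
   vertex 4.7 1.4 4.2
  endloop
 endfacet
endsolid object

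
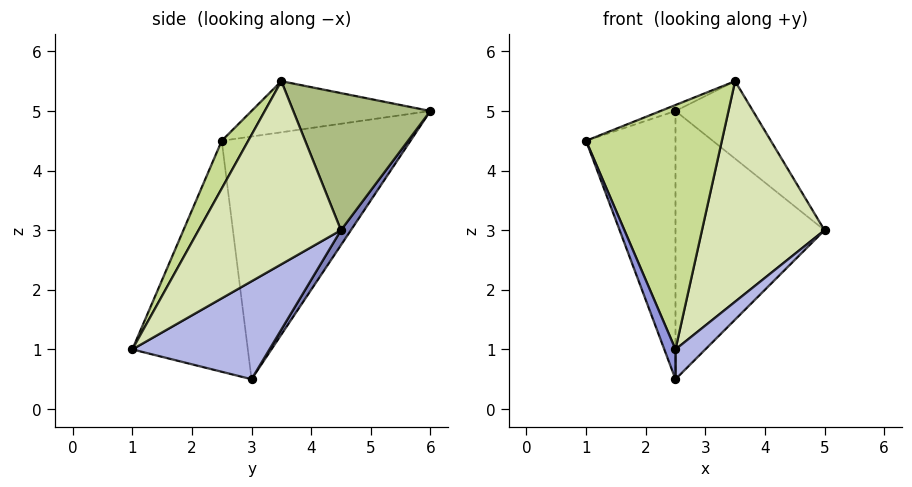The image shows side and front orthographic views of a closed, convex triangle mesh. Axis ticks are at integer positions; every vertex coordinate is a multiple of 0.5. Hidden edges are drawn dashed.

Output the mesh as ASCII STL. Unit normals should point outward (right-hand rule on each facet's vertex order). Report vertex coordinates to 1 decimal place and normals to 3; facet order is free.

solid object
 facet normal -0.869 0.412 -0.274
  outer loop
   vertex 2.5 3.0 0.5
   vertex 1.0 2.5 4.5
   vertex 2.5 6.0 5.0
  endloop
 endfacet
 facet normal 0.055 0.831 -0.554
  outer loop
   vertex 2.5 3.0 0.5
   vertex 2.5 6.0 5.0
   vertex 5.0 4.5 3.0
  endloop
 endfacet
 facet normal -0.929 -0.090 -0.360
  outer loop
   vertex 2.5 1.0 1.0
   vertex 1.0 2.5 4.5
   vertex 2.5 3.0 0.5
  endloop
 endfacet
 facet normal 0.745 -0.162 -0.648
  outer loop
   vertex 2.5 1.0 1.0
   vertex 2.5 3.0 0.5
   vertex 5.0 4.5 3.0
  endloop
 endfacet
 facet normal -0.382 0.032 0.924
  outer loop
   vertex 3.5 3.5 5.5
   vertex 2.5 6.0 5.0
   vertex 1.0 2.5 4.5
  endloop
 endfacet
 facet normal 0.707 0.399 0.584
  outer loop
   vertex 3.5 3.5 5.5
   vertex 5.0 4.5 3.0
   vertex 2.5 6.0 5.0
  endloop
 endfacet
 facet normal 0.171 -0.877 0.449
  outer loop
   vertex 3.5 3.5 5.5
   vertex 1.0 2.5 4.5
   vertex 2.5 1.0 1.0
  endloop
 endfacet
 facet normal 0.744 -0.640 0.190
  outer loop
   vertex 3.5 3.5 5.5
   vertex 2.5 1.0 1.0
   vertex 5.0 4.5 3.0
  endloop
 endfacet
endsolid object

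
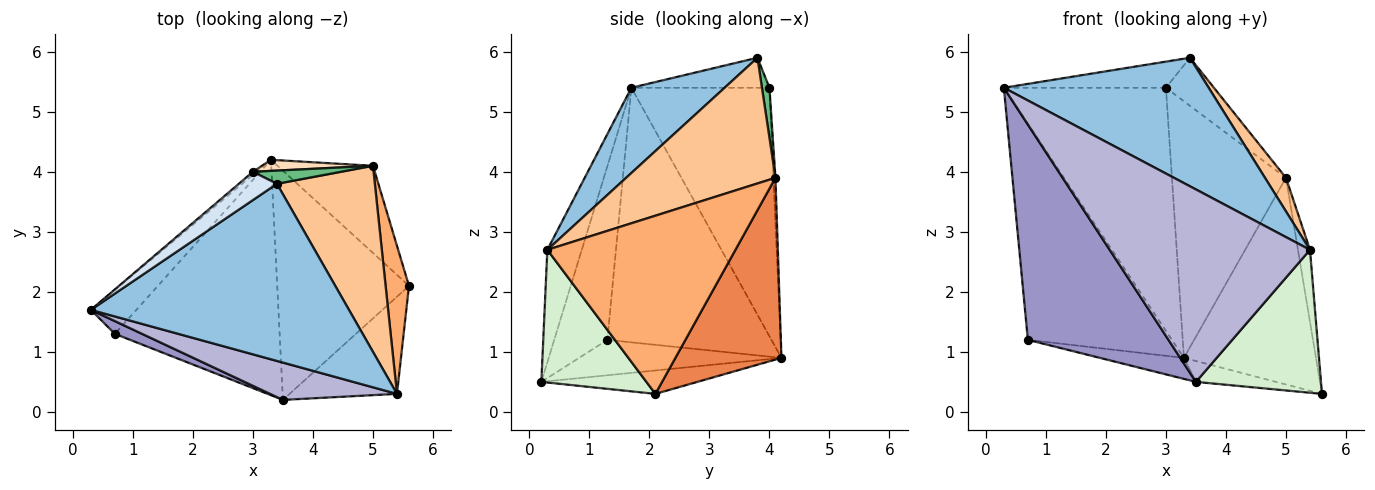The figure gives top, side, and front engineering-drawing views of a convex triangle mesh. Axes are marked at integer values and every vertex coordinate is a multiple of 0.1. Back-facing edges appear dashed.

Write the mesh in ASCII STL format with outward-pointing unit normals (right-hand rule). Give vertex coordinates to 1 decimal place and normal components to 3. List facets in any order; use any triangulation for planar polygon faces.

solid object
 facet normal -0.745 0.654 -0.133
  outer loop
   vertex 0.7 1.3 1.2
   vertex 0.3 1.7 5.4
   vertex 3.3 4.2 0.9
  endloop
 endfacet
 facet normal 0.258 -0.567 0.782
  outer loop
   vertex 5.4 0.3 2.7
   vertex 3.4 3.8 5.9
   vertex 0.3 1.7 5.4
  endloop
 endfacet
 facet normal -0.648 0.761 -0.009
  outer loop
   vertex 3.0 4.0 5.4
   vertex 3.3 4.2 0.9
   vertex 0.3 1.7 5.4
  endloop
 endfacet
 facet normal -0.501 0.588 0.636
  outer loop
   vertex 3.0 4.0 5.4
   vertex 0.3 1.7 5.4
   vertex 3.4 3.8 5.9
  endloop
 endfacet
 facet normal 0.595 0.741 -0.312
  outer loop
   vertex 5.0 4.1 3.9
   vertex 5.6 2.1 0.3
   vertex 3.3 4.2 0.9
  endloop
 endfacet
 facet normal 0.990 0.063 0.130
  outer loop
   vertex 5.0 4.1 3.9
   vertex 5.4 0.3 2.7
   vertex 5.6 2.1 0.3
  endloop
 endfacet
 facet normal 0.784 -0.110 0.611
  outer loop
   vertex 5.0 4.1 3.9
   vertex 3.4 3.8 5.9
   vertex 5.4 0.3 2.7
  endloop
 endfacet
 facet normal -0.018 0.999 0.043
  outer loop
   vertex 5.0 4.1 3.9
   vertex 3.3 4.2 0.9
   vertex 3.0 4.0 5.4
  endloop
 endfacet
 facet normal 0.149 0.953 0.262
  outer loop
   vertex 5.0 4.1 3.9
   vertex 3.0 4.0 5.4
   vertex 3.4 3.8 5.9
  endloop
 endfacet
 facet normal -0.174 0.089 -0.981
  outer loop
   vertex 3.5 0.2 0.5
   vertex 3.3 4.2 0.9
   vertex 5.6 2.1 0.3
  endloop
 endfacet
 facet normal -0.209 0.087 -0.974
  outer loop
   vertex 3.5 0.2 0.5
   vertex 0.7 1.3 1.2
   vertex 3.3 4.2 0.9
  endloop
 endfacet
 facet normal 0.570 -0.679 -0.462
  outer loop
   vertex 3.5 0.2 0.5
   vertex 5.6 2.1 0.3
   vertex 5.4 0.3 2.7
  endloop
 endfacet
 facet normal -0.353 -0.934 0.055
  outer loop
   vertex 3.5 0.2 0.5
   vertex 0.3 1.7 5.4
   vertex 0.7 1.3 1.2
  endloop
 endfacet
 facet normal -0.166 -0.968 0.188
  outer loop
   vertex 3.5 0.2 0.5
   vertex 5.4 0.3 2.7
   vertex 0.3 1.7 5.4
  endloop
 endfacet
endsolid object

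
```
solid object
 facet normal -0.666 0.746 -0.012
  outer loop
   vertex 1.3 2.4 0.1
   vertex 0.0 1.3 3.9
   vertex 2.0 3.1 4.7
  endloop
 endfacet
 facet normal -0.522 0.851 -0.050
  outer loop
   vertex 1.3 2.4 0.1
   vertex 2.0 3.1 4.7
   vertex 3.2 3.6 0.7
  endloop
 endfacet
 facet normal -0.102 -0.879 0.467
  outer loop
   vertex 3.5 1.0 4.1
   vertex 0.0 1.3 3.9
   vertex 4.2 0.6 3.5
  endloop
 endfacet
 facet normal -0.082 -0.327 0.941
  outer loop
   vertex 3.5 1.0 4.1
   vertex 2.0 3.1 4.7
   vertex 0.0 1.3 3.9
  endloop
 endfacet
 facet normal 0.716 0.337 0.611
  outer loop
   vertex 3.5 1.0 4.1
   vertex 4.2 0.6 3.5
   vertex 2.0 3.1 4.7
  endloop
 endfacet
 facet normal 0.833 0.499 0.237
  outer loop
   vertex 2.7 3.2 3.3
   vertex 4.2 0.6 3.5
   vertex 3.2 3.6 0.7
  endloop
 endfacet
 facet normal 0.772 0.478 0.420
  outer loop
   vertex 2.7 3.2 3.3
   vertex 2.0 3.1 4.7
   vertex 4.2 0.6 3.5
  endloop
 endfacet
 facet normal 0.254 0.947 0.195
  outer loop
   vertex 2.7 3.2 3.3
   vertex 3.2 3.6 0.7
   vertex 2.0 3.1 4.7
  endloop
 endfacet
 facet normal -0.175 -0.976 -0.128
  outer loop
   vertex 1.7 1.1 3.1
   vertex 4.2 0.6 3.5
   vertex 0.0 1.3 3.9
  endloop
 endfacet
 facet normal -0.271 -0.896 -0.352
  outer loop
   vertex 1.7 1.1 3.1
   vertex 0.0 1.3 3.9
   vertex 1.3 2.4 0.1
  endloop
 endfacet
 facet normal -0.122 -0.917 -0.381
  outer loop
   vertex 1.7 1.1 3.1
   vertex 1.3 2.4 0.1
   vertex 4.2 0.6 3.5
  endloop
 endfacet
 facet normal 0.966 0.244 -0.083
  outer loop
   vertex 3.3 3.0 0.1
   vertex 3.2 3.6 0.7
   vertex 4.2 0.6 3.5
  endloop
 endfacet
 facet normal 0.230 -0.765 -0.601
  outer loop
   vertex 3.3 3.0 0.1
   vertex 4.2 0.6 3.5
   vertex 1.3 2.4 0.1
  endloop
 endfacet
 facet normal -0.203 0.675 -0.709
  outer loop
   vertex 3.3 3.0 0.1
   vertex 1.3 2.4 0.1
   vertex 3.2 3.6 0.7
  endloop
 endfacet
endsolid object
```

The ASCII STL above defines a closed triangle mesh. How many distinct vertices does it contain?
9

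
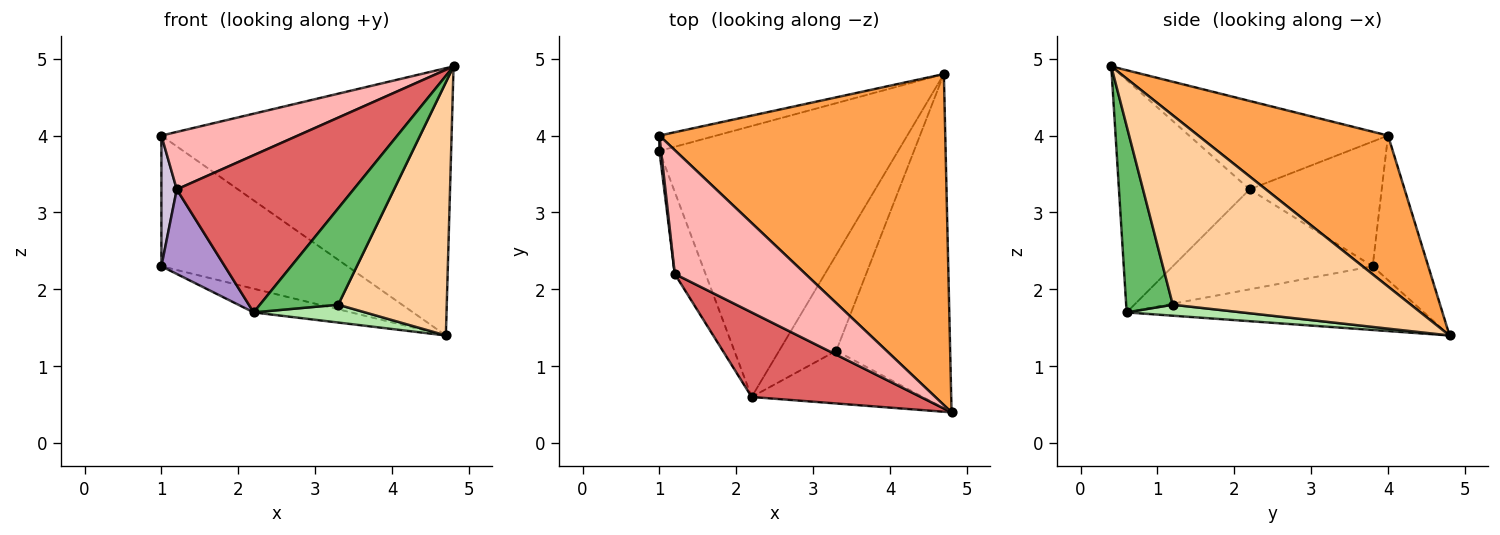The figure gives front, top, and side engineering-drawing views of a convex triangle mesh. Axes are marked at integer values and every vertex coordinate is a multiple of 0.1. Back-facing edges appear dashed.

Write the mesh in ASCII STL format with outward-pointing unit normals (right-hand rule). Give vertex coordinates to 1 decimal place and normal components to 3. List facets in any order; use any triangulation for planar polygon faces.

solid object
 facet normal -0.257 0.084 -0.963
  outer loop
   vertex 2.2 0.6 1.7
   vertex 1.0 3.8 2.3
   vertex 4.7 4.8 1.4
  endloop
 endfacet
 facet normal -0.285 0.952 -0.112
  outer loop
   vertex 1.0 4.0 4.0
   vertex 4.7 4.8 1.4
   vertex 1.0 3.8 2.3
  endloop
 endfacet
 facet normal 0.380 0.581 0.720
  outer loop
   vertex 1.0 4.0 4.0
   vertex 4.8 0.4 4.9
   vertex 4.7 4.8 1.4
  endloop
 endfacet
 facet normal 0.798 -0.364 -0.480
  outer loop
   vertex 3.3 1.2 1.8
   vertex 4.7 4.8 1.4
   vertex 4.8 0.4 4.9
  endloop
 endfacet
 facet normal 0.463 -0.778 -0.425
  outer loop
   vertex 3.3 1.2 1.8
   vertex 4.8 0.4 4.9
   vertex 2.2 0.6 1.7
  endloop
 endfacet
 facet normal 0.186 -0.180 -0.966
  outer loop
   vertex 3.3 1.2 1.8
   vertex 2.2 0.6 1.7
   vertex 4.7 4.8 1.4
  endloop
 endfacet
 facet normal -0.546 -0.738 0.397
  outer loop
   vertex 1.2 2.2 3.3
   vertex 2.2 0.6 1.7
   vertex 4.8 0.4 4.9
  endloop
 endfacet
 facet normal -0.523 -0.359 0.773
  outer loop
   vertex 1.2 2.2 3.3
   vertex 4.8 0.4 4.9
   vertex 1.0 4.0 4.0
  endloop
 endfacet
 facet normal -0.915 -0.290 -0.281
  outer loop
   vertex 1.2 2.2 3.3
   vertex 1.0 3.8 2.3
   vertex 2.2 0.6 1.7
  endloop
 endfacet
 facet normal -0.993 -0.116 0.014
  outer loop
   vertex 1.2 2.2 3.3
   vertex 1.0 4.0 4.0
   vertex 1.0 3.8 2.3
  endloop
 endfacet
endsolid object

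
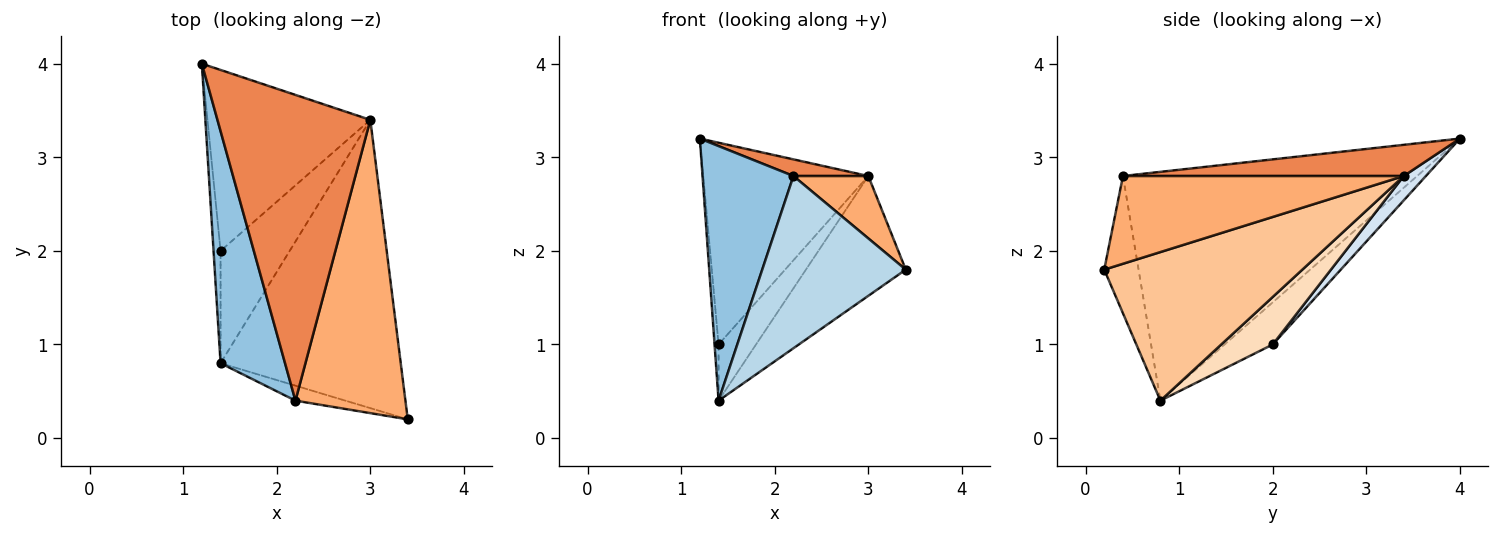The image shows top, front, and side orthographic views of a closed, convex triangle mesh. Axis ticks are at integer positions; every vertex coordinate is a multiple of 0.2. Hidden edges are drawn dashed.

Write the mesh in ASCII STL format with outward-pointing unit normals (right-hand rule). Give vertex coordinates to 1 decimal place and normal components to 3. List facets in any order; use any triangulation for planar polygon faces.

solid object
 facet normal -0.983 0.082 -0.164
  outer loop
   vertex 1.4 2.0 1.0
   vertex 1.4 0.8 0.4
   vertex 1.2 4.0 3.2
  endloop
 endfacet
 facet normal -0.923 -0.285 0.260
  outer loop
   vertex 2.2 0.4 2.8
   vertex 1.2 4.0 3.2
   vertex 1.4 0.8 0.4
  endloop
 endfacet
 facet normal -0.232 -0.969 -0.084
  outer loop
   vertex 2.2 0.4 2.8
   vertex 1.4 0.8 0.4
   vertex 3.4 0.2 1.8
  endloop
 endfacet
 facet normal 0.099 0.741 -0.664
  outer loop
   vertex 3.0 3.4 2.8
   vertex 1.4 2.0 1.0
   vertex 1.2 4.0 3.2
  endloop
 endfacet
 facet normal 0.200 -0.053 0.978
  outer loop
   vertex 3.0 3.4 2.8
   vertex 1.2 4.0 3.2
   vertex 2.2 0.4 2.8
  endloop
 endfacet
 facet normal 0.615 -0.164 0.771
  outer loop
   vertex 3.0 3.4 2.8
   vertex 2.2 0.4 2.8
   vertex 3.4 0.2 1.8
  endloop
 endfacet
 facet normal 0.606 0.305 -0.735
  outer loop
   vertex 3.0 3.4 2.8
   vertex 3.4 0.2 1.8
   vertex 1.4 0.8 0.4
  endloop
 endfacet
 facet normal 0.524 0.381 -0.762
  outer loop
   vertex 3.0 3.4 2.8
   vertex 1.4 0.8 0.4
   vertex 1.4 2.0 1.0
  endloop
 endfacet
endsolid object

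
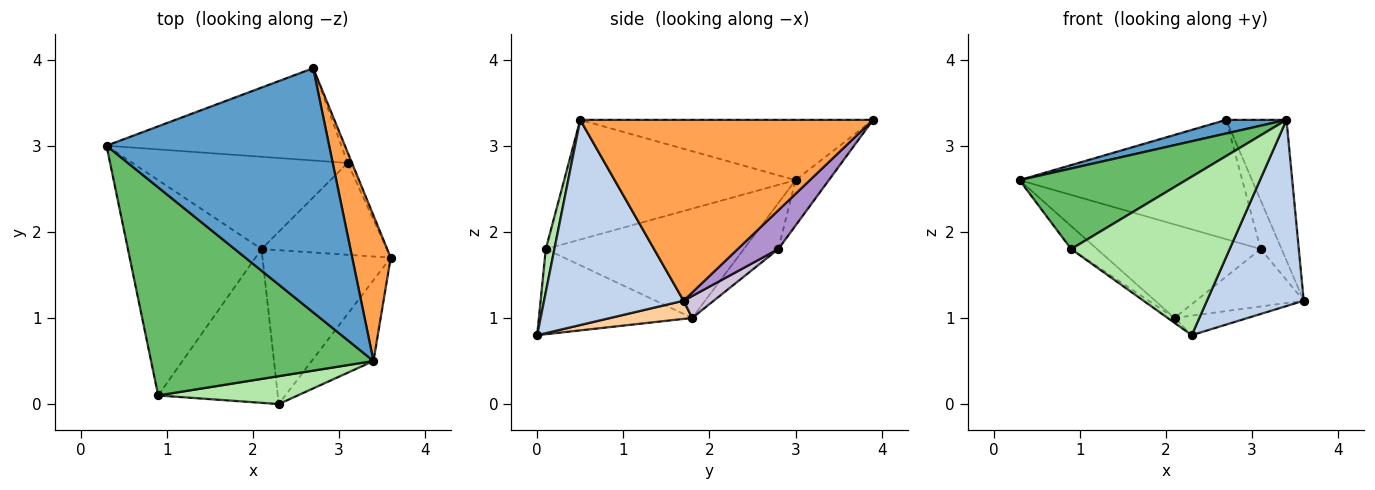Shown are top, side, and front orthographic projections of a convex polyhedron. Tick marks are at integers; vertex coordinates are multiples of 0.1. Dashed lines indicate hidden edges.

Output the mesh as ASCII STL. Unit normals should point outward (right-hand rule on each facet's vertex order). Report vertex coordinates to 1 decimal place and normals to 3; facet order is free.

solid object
 facet normal -0.261 -0.054 0.964
  outer loop
   vertex 3.4 0.5 3.3
   vertex 2.7 3.9 3.3
   vertex 0.3 3.0 2.6
  endloop
 endfacet
 facet normal 0.798 -0.553 -0.240
  outer loop
   vertex 3.4 0.5 3.3
   vertex 2.3 0.0 0.8
   vertex 3.6 1.7 1.2
  endloop
 endfacet
 facet normal 0.959 0.197 0.204
  outer loop
   vertex 3.4 0.5 3.3
   vertex 3.6 1.7 1.2
   vertex 2.7 3.9 3.3
  endloop
 endfacet
 facet normal 0.139 0.125 -0.982
  outer loop
   vertex 2.1 1.8 1.0
   vertex 3.6 1.7 1.2
   vertex 2.3 0.0 0.8
  endloop
 endfacet
 facet normal -0.448 -0.323 0.834
  outer loop
   vertex 0.9 0.1 1.8
   vertex 3.4 0.5 3.3
   vertex 0.3 3.0 2.6
  endloop
 endfacet
 facet normal 0.053 -0.983 0.173
  outer loop
   vertex 0.9 0.1 1.8
   vertex 2.3 0.0 0.8
   vertex 3.4 0.5 3.3
  endloop
 endfacet
 facet normal -0.631 0.082 -0.771
  outer loop
   vertex 0.9 0.1 1.8
   vertex 0.3 3.0 2.6
   vertex 2.1 1.8 1.0
  endloop
 endfacet
 facet normal -0.580 0.026 -0.814
  outer loop
   vertex 0.9 0.1 1.8
   vertex 2.1 1.8 1.0
   vertex 2.3 0.0 0.8
  endloop
 endfacet
 facet normal 0.885 0.456 -0.098
  outer loop
   vertex 3.1 2.8 1.8
   vertex 2.7 3.9 3.3
   vertex 3.6 1.7 1.2
  endloop
 endfacet
 facet normal 0.147 0.524 -0.839
  outer loop
   vertex 3.1 2.8 1.8
   vertex 3.6 1.7 1.2
   vertex 2.1 1.8 1.0
  endloop
 endfacet
 facet normal -0.117 0.786 -0.607
  outer loop
   vertex 3.1 2.8 1.8
   vertex 0.3 3.0 2.6
   vertex 2.7 3.9 3.3
  endloop
 endfacet
 facet normal -0.148 0.704 -0.695
  outer loop
   vertex 3.1 2.8 1.8
   vertex 2.1 1.8 1.0
   vertex 0.3 3.0 2.6
  endloop
 endfacet
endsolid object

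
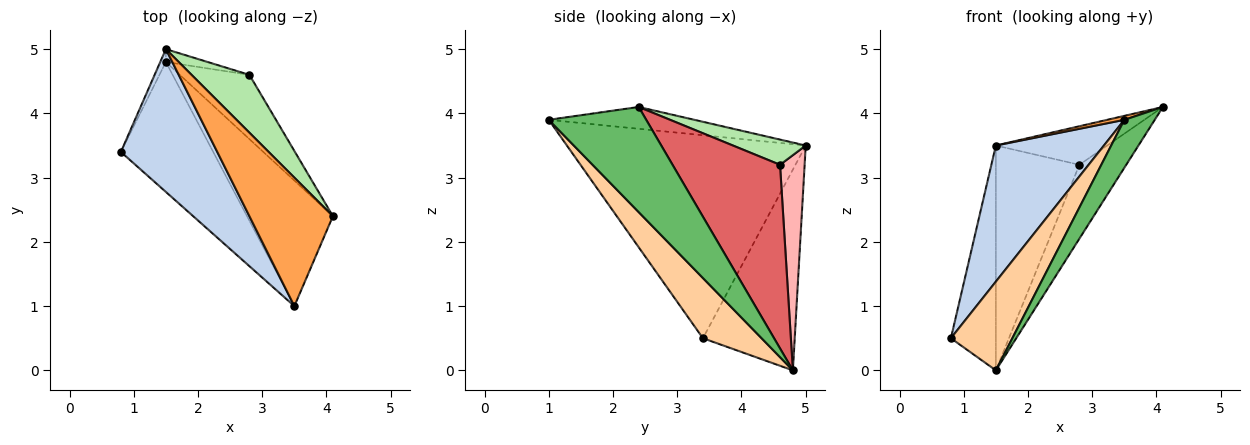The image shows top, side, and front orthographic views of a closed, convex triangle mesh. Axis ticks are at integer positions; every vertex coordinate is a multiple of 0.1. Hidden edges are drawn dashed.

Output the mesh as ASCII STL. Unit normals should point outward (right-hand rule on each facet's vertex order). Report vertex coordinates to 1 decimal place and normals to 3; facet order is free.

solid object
 facet normal -0.898 0.440 -0.025
  outer loop
   vertex 1.5 4.8 0.0
   vertex 0.8 3.4 0.5
   vertex 1.5 5.0 3.5
  endloop
 endfacet
 facet normal -0.836 -0.378 0.397
  outer loop
   vertex 3.5 1.0 3.9
   vertex 1.5 5.0 3.5
   vertex 0.8 3.4 0.5
  endloop
 endfacet
 facet normal -0.253 -0.030 0.967
  outer loop
   vertex 3.5 1.0 3.9
   vertex 4.1 2.4 4.1
   vertex 1.5 5.0 3.5
  endloop
 endfacet
 facet normal 0.474 -0.497 -0.727
  outer loop
   vertex 3.5 1.0 3.9
   vertex 0.8 3.4 0.5
   vertex 1.5 4.8 0.0
  endloop
 endfacet
 facet normal 0.753 -0.235 -0.615
  outer loop
   vertex 3.5 1.0 3.9
   vertex 1.5 4.8 0.0
   vertex 4.1 2.4 4.1
  endloop
 endfacet
 facet normal 0.341 0.521 0.782
  outer loop
   vertex 2.8 4.6 3.2
   vertex 1.5 5.0 3.5
   vertex 4.1 2.4 4.1
  endloop
 endfacet
 facet normal 0.866 0.377 -0.328
  outer loop
   vertex 2.8 4.6 3.2
   vertex 4.1 2.4 4.1
   vertex 1.5 4.8 0.0
  endloop
 endfacet
 facet normal 0.282 0.958 -0.055
  outer loop
   vertex 2.8 4.6 3.2
   vertex 1.5 4.8 0.0
   vertex 1.5 5.0 3.5
  endloop
 endfacet
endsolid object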